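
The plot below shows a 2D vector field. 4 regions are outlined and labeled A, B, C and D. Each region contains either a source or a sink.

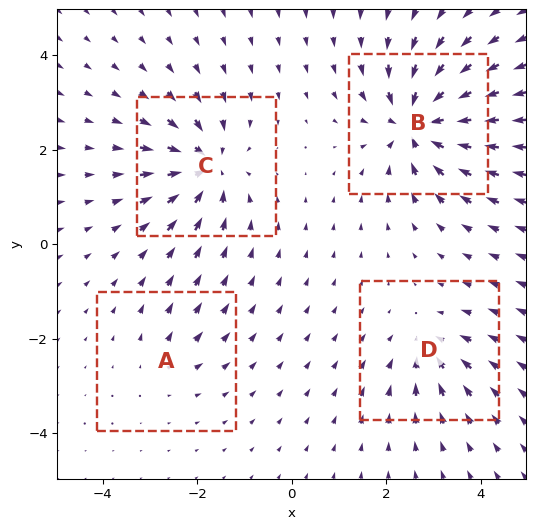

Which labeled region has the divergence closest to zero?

Divergence at each region's feature centre — A: about +2, B: about -8, C: about -6, D: about -4. Region A is closest to zero.

A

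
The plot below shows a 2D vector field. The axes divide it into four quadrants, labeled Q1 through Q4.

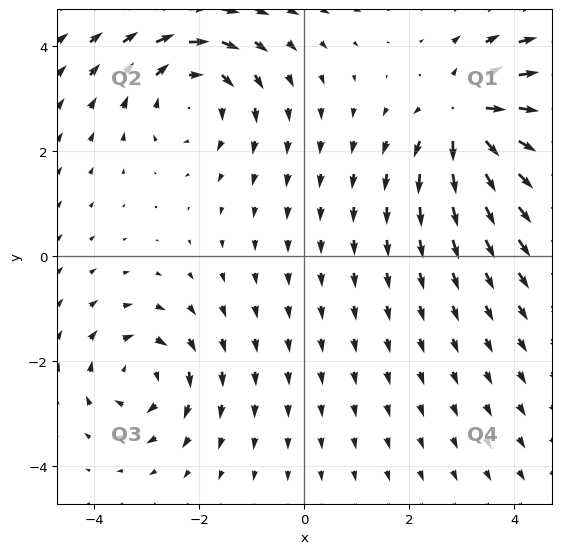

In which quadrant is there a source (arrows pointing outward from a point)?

Q1

The source sits at approximately (3.1, 2.6), which lies in quadrant Q1. The divergence there is about +5, positive as expected for a source.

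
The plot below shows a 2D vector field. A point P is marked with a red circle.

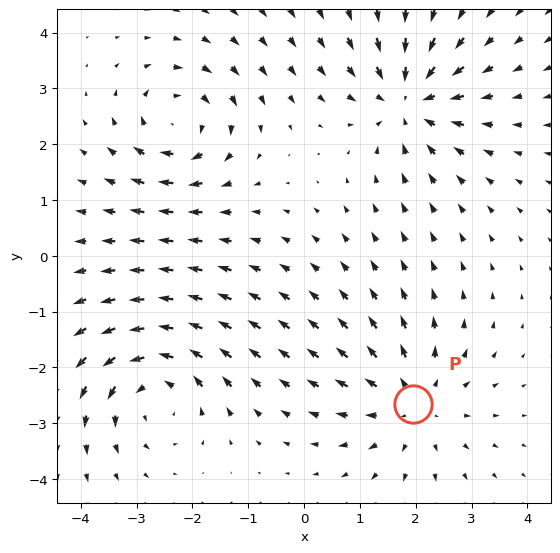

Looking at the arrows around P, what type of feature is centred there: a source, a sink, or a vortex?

At P (2.0, -2.7) the arrows spread outward. Divergence about +4, curl ≈0 — positive divergence with near-zero curl is a source.

source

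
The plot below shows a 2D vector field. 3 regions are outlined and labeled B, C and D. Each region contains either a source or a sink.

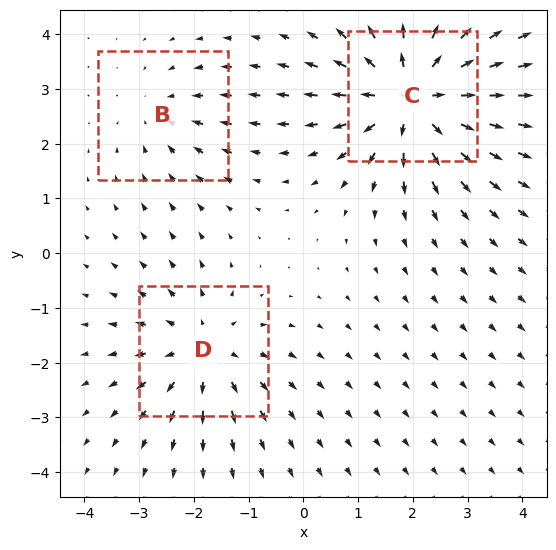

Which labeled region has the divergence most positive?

C

Divergence at each region's feature centre — B: about -2, C: about +5, D: about +3. Region C is most positive.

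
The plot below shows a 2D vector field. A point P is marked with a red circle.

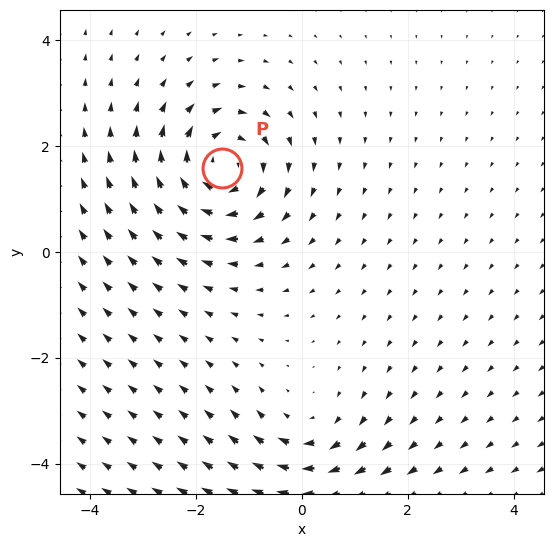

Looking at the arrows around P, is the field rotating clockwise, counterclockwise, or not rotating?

clockwise

Near P at (-1.5, 1.6) the arrows circulate clockwise. The curl (z-component) there is about -5; negative curl means clockwise rotation.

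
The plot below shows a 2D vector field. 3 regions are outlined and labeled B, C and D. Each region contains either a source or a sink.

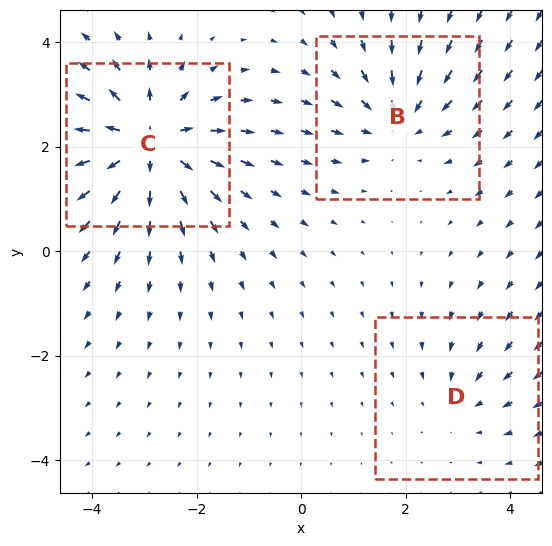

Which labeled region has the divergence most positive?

Divergence at each region's feature centre — B: about -3, C: about +5, D: about -2. Region C is most positive.

C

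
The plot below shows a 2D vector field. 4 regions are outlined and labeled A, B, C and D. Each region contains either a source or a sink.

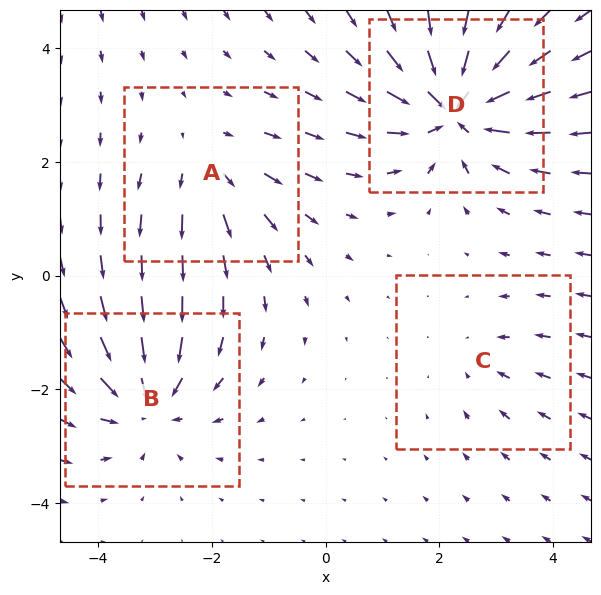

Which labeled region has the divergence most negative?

D

Divergence at each region's feature centre — A: about +3, B: about -5, C: about -2, D: about -7. Region D is most negative.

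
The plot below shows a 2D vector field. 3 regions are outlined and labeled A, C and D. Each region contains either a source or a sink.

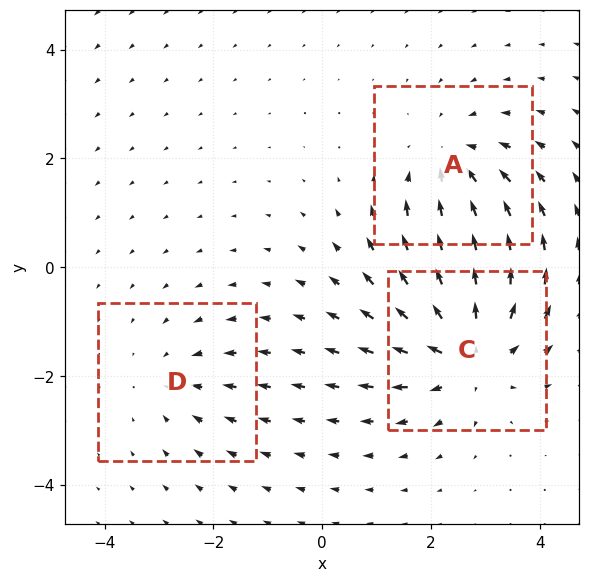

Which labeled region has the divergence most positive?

Divergence at each region's feature centre — A: about -3, C: about +4, D: about -2. Region C is most positive.

C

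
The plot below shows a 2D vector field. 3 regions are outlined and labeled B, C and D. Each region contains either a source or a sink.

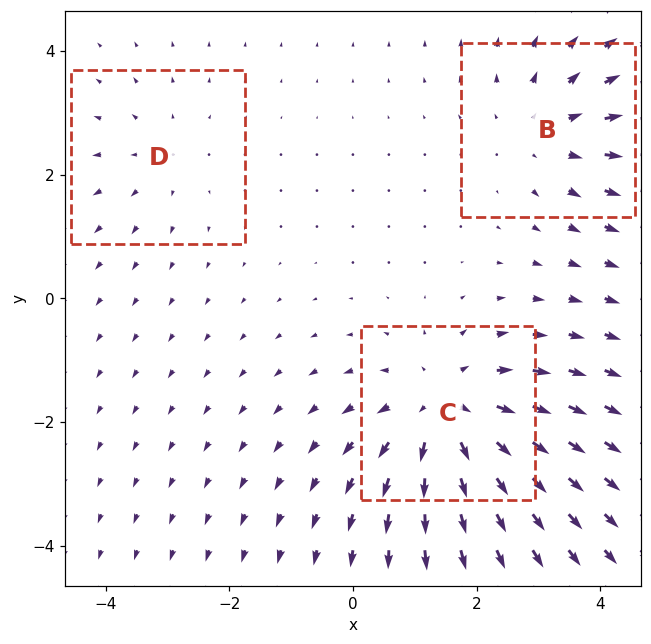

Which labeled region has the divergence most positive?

Divergence at each region's feature centre — B: about +3, C: about +4, D: about +2. Region C is most positive.

C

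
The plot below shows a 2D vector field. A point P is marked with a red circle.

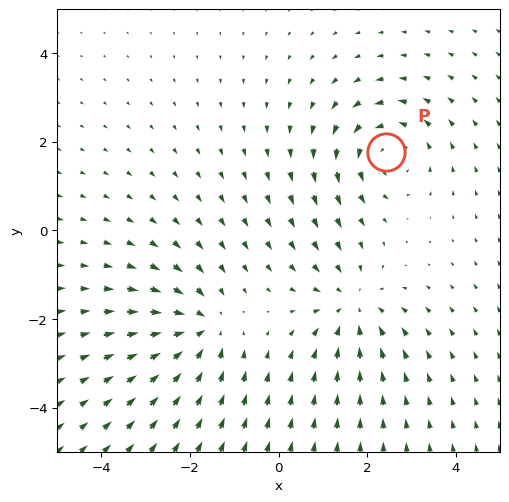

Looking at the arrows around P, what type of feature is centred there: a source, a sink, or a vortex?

At P (2.4, 1.8) the arrows circulate counterclockwise. Divergence ≈0, curl about +4 — near-zero divergence with nonzero curl is a vortex.

vortex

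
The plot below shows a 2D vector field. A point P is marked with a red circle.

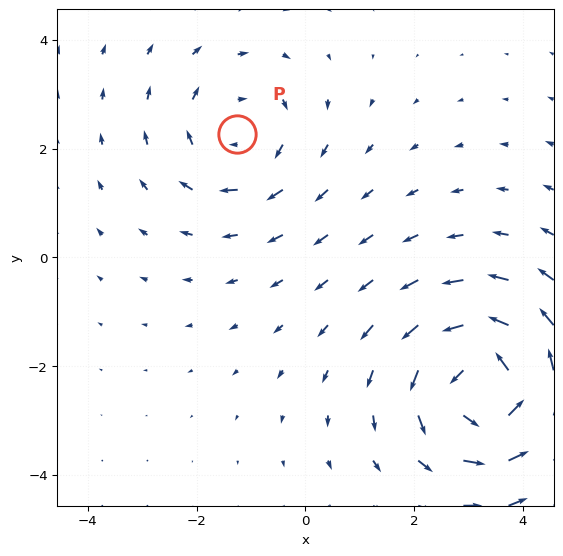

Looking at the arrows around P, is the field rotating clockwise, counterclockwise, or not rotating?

Near P at (-1.3, 2.3) the arrows circulate clockwise. The curl (z-component) there is about -2; negative curl means clockwise rotation.

clockwise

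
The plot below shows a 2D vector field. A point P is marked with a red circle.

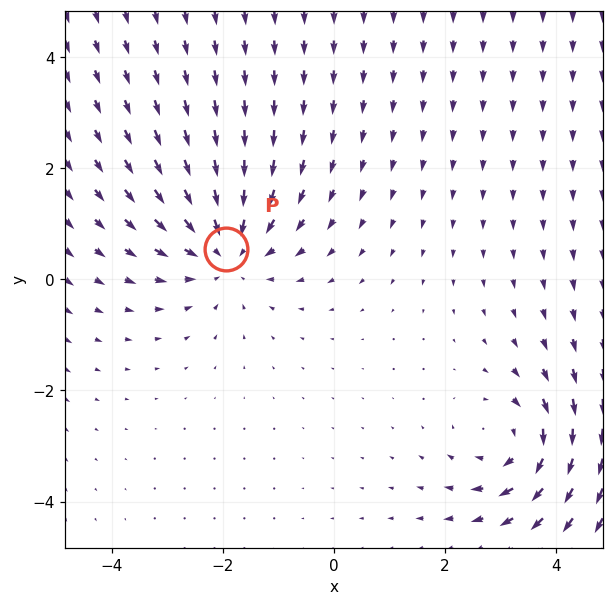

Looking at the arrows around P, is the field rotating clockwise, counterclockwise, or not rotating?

not rotating

Near P at (-1.9, 0.5) the arrows show no circulation. The curl there is ≈0.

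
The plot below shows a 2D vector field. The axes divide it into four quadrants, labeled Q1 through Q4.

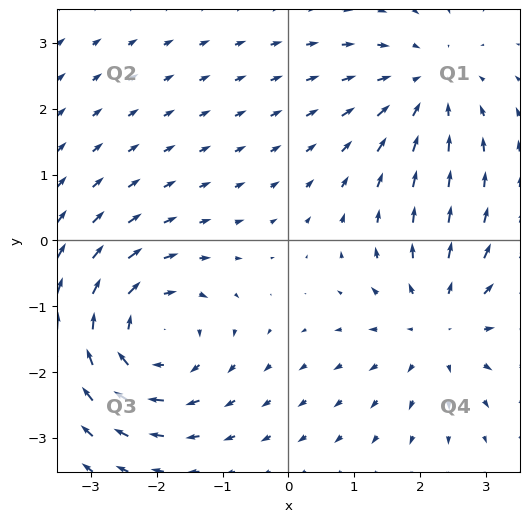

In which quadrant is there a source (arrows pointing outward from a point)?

The source sits at approximately (2.3, -1.3), which lies in quadrant Q4. The divergence there is about +3, positive as expected for a source.

Q4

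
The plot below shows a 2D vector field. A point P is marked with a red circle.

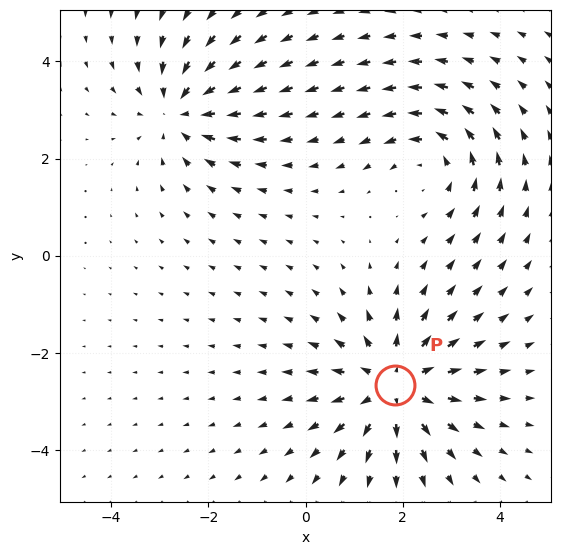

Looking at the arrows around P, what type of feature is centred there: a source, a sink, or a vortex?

At P (1.8, -2.7) the arrows spread outward. Divergence about +4, curl ≈0 — positive divergence with near-zero curl is a source.

source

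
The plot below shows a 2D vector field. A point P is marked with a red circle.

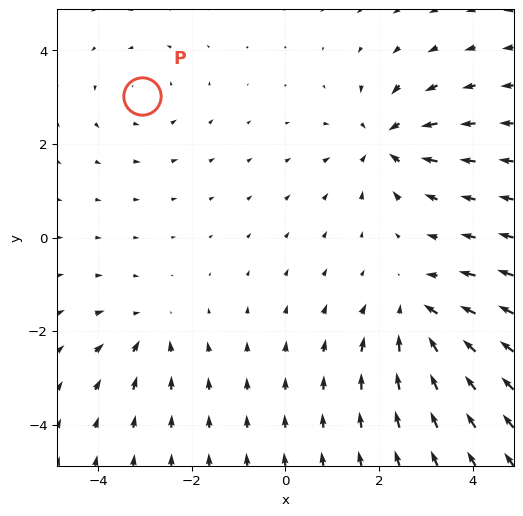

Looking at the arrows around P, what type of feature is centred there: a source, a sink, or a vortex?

vortex

At P (-3.1, 3.0) the arrows circulate counterclockwise. Divergence ≈0, curl about +2 — near-zero divergence with nonzero curl is a vortex.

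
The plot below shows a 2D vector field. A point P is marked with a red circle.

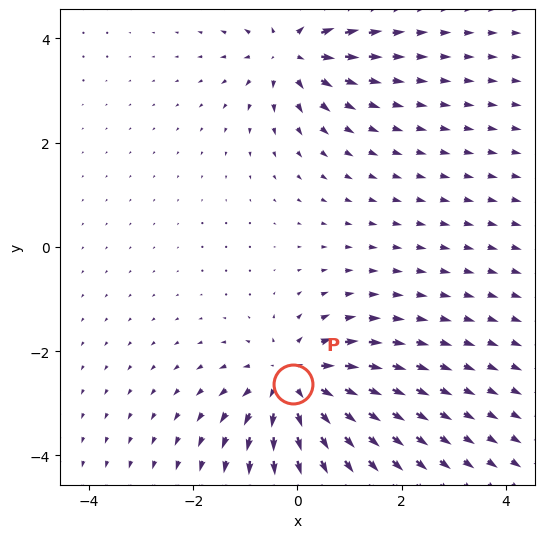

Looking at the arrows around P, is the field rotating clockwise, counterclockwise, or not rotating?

not rotating

Near P at (-0.1, -2.6) the arrows show no circulation. The curl there is ≈0.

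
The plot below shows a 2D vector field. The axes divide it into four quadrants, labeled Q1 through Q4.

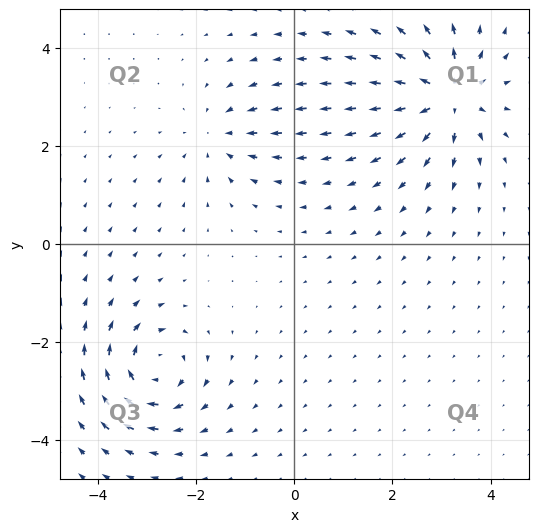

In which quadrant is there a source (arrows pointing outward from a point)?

Q1

The source sits at approximately (3.1, 3.0), which lies in quadrant Q1. The divergence there is about +6, positive as expected for a source.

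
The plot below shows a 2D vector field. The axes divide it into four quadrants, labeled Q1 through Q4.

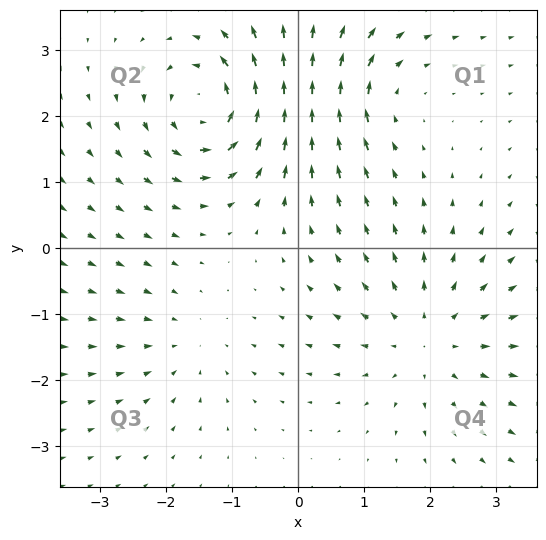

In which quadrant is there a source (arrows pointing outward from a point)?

Q4

The source sits at approximately (2.0, -1.4), which lies in quadrant Q4. The divergence there is about +3, positive as expected for a source.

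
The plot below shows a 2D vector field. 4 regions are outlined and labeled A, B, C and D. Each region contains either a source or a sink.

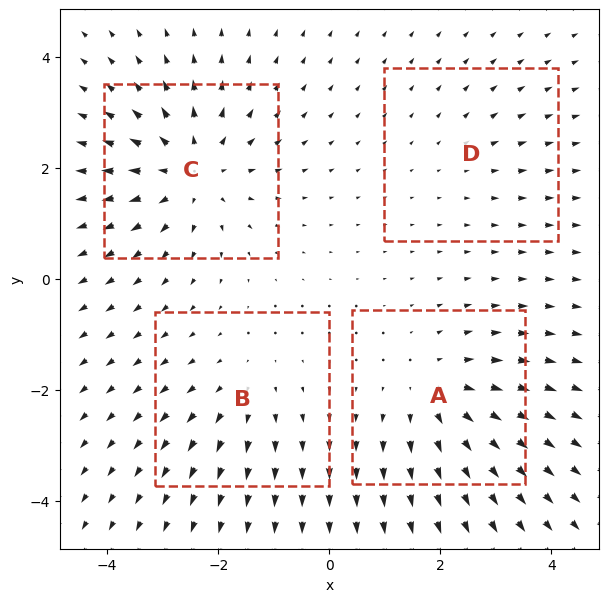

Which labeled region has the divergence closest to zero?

D

Divergence at each region's feature centre — A: about +4, B: about +3, C: about +5, D: about +2. Region D is closest to zero.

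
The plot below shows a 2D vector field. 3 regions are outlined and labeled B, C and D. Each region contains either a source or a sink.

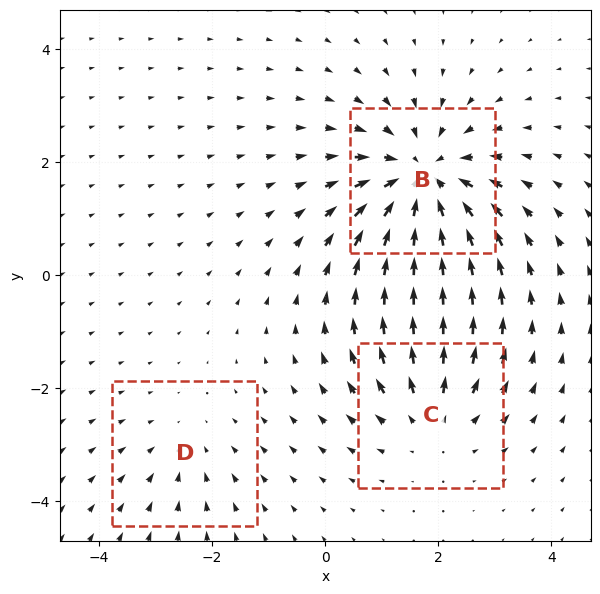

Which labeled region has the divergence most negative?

Divergence at each region's feature centre — B: about -5, C: about +3, D: about -2. Region B is most negative.

B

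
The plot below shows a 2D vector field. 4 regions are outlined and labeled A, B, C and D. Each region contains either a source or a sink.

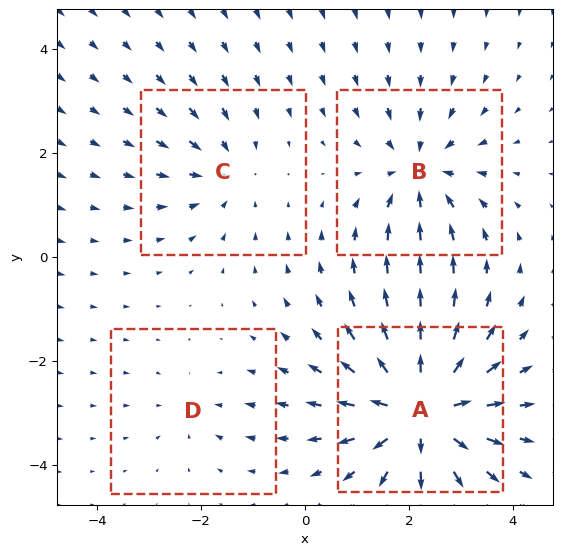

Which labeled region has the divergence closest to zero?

Divergence at each region's feature centre — A: about +7, B: about -4, C: about -3, D: about -2. Region D is closest to zero.

D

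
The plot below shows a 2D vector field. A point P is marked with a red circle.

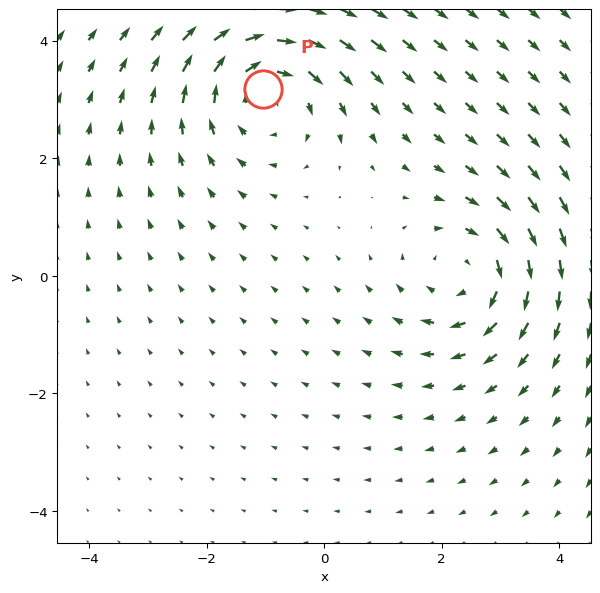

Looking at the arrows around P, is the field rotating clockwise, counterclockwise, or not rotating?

Near P at (-1.0, 3.2) the arrows circulate clockwise. The curl (z-component) there is about -3; negative curl means clockwise rotation.

clockwise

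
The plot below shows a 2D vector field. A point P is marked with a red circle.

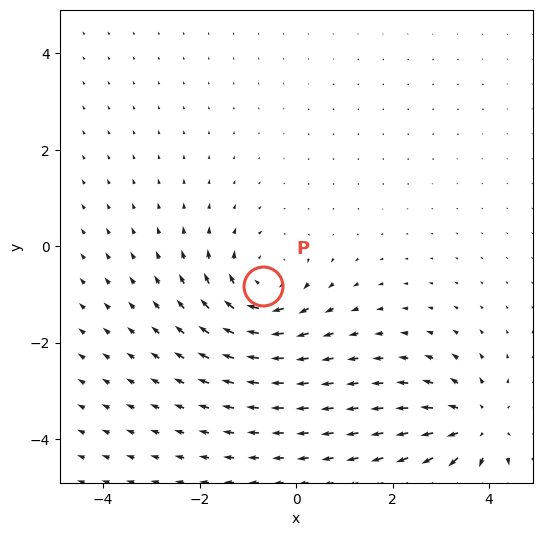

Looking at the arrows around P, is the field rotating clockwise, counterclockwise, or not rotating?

Near P at (-0.7, -0.8) the arrows circulate clockwise. The curl (z-component) there is about -4; negative curl means clockwise rotation.

clockwise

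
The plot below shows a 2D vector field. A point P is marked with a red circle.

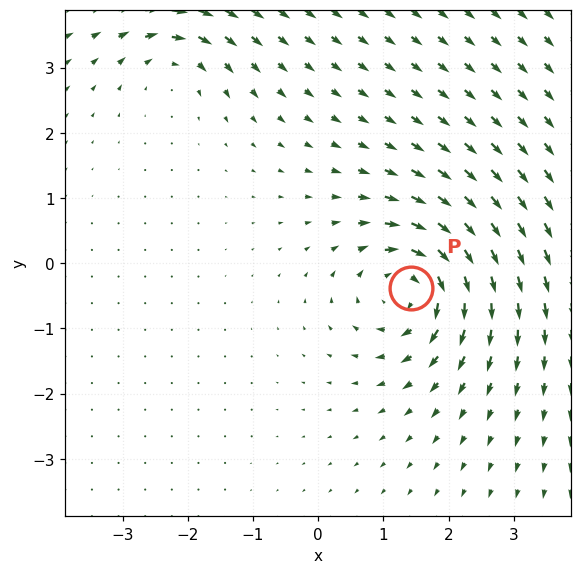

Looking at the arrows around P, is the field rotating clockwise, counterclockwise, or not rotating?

Near P at (1.4, -0.4) the arrows circulate clockwise. The curl (z-component) there is about -6; negative curl means clockwise rotation.

clockwise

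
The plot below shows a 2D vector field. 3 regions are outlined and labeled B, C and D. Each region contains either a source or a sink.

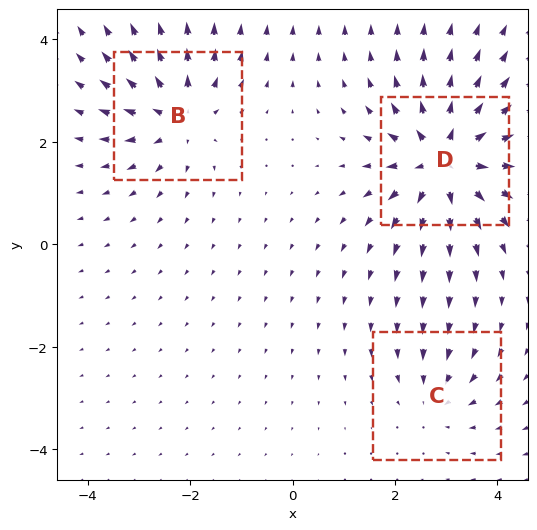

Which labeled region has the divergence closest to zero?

C

Divergence at each region's feature centre — B: about +4, C: about -2, D: about +6. Region C is closest to zero.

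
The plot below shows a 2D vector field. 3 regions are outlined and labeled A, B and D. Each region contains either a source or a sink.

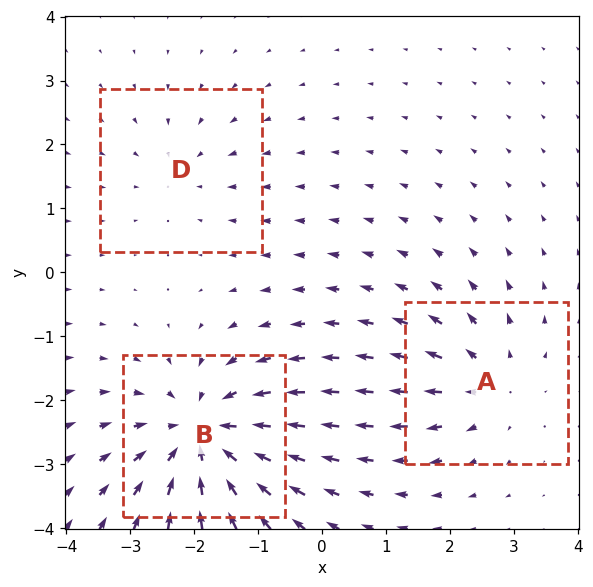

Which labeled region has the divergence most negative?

B

Divergence at each region's feature centre — A: about +3, B: about -5, D: about -2. Region B is most negative.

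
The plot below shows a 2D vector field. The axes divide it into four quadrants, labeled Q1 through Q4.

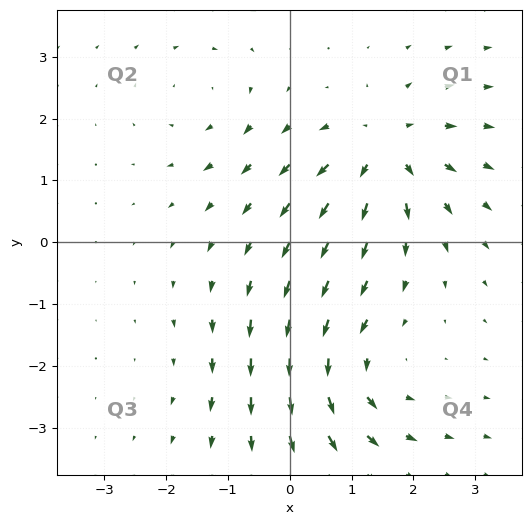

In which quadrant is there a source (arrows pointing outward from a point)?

The source sits at approximately (1.5, 1.5), which lies in quadrant Q1. The divergence there is about +6, positive as expected for a source.

Q1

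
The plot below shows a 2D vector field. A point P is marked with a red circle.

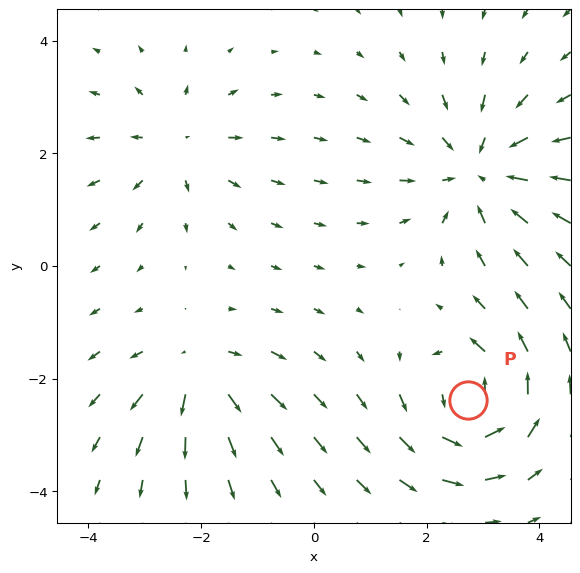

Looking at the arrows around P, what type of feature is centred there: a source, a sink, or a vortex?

At P (2.7, -2.4) the arrows circulate counterclockwise. Divergence ≈0, curl about +5 — near-zero divergence with nonzero curl is a vortex.

vortex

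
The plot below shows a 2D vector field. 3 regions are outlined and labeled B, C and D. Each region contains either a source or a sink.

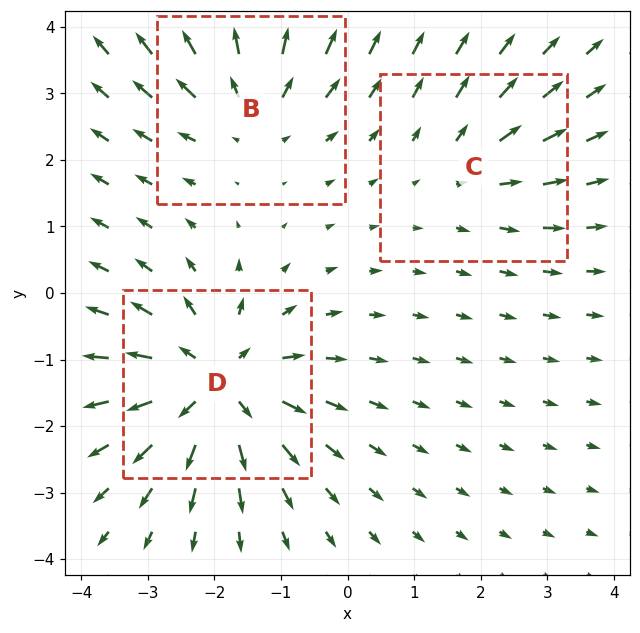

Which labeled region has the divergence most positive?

D

Divergence at each region's feature centre — B: about +3, C: about +2, D: about +5. Region D is most positive.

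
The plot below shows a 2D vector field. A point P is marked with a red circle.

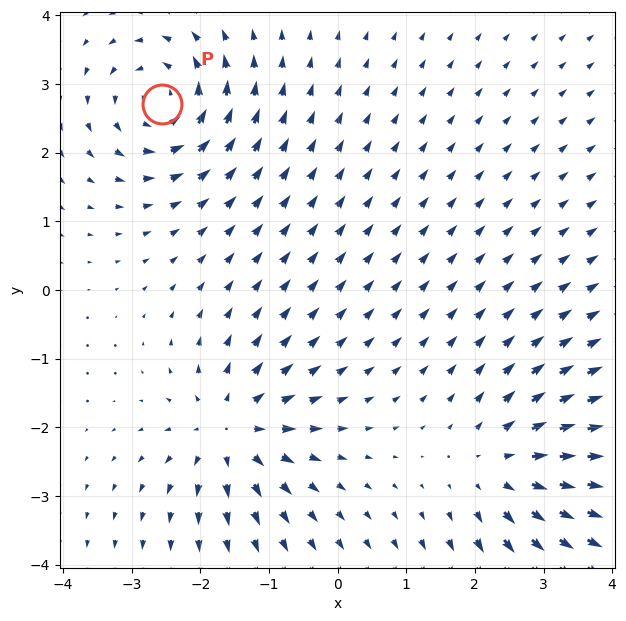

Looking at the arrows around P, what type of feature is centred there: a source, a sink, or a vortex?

At P (-2.6, 2.7) the arrows circulate counterclockwise. Divergence ≈0, curl about +5 — near-zero divergence with nonzero curl is a vortex.

vortex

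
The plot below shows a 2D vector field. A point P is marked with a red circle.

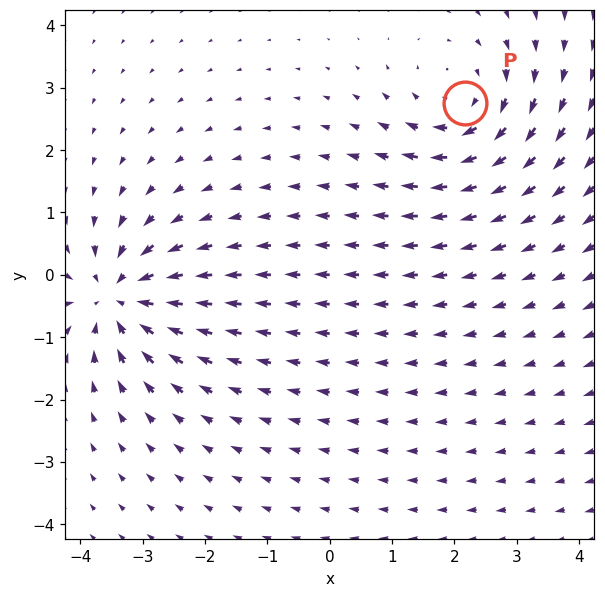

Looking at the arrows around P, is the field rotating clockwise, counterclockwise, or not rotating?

clockwise

Near P at (2.2, 2.8) the arrows circulate clockwise. The curl (z-component) there is about -4; negative curl means clockwise rotation.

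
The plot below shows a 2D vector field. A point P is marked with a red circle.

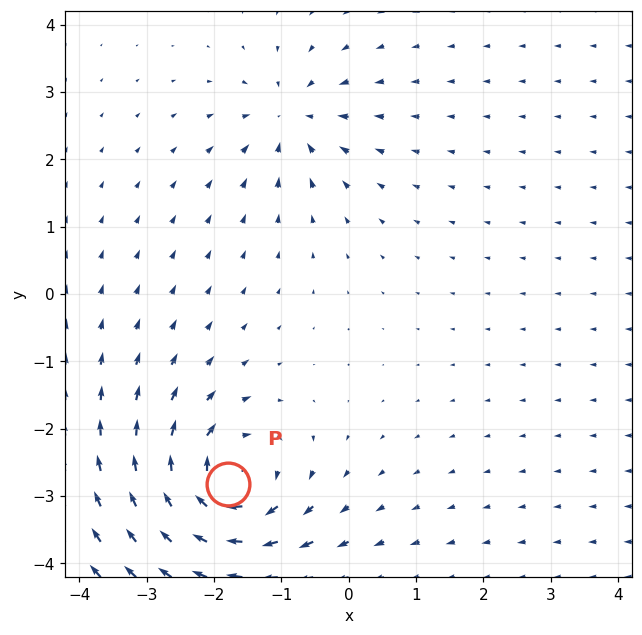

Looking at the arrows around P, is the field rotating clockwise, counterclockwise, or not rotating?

Near P at (-1.8, -2.8) the arrows circulate clockwise. The curl (z-component) there is about -6; negative curl means clockwise rotation.

clockwise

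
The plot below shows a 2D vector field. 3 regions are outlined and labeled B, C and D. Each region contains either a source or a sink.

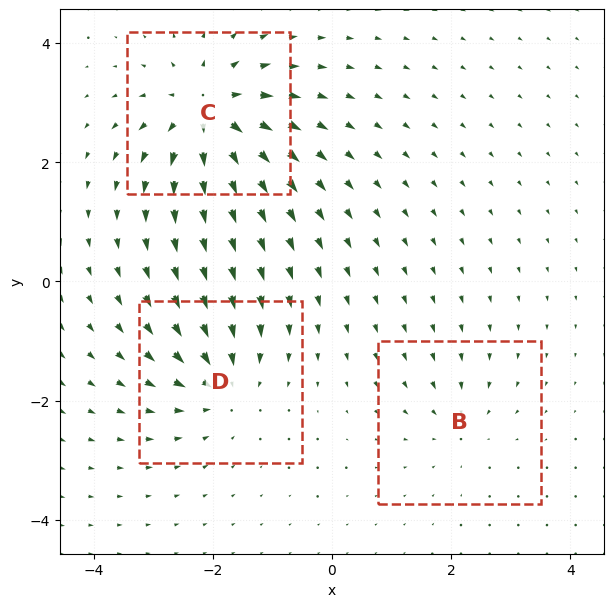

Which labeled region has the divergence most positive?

Divergence at each region's feature centre — B: about -2, C: about +6, D: about -4. Region C is most positive.

C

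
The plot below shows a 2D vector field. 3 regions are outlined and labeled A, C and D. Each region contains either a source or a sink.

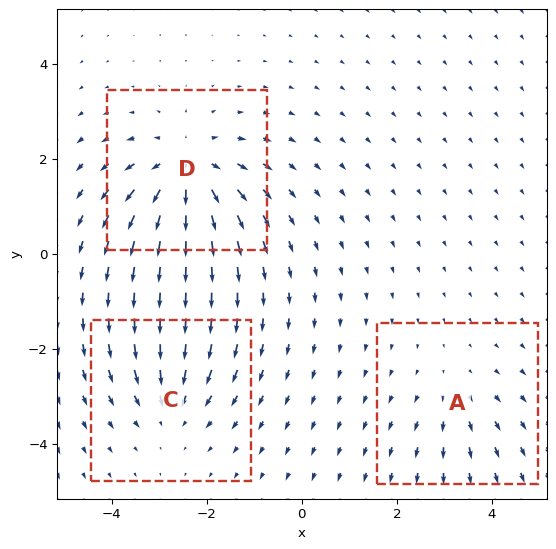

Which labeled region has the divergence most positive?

Divergence at each region's feature centre — A: about +2, C: about -3, D: about +5. Region D is most positive.

D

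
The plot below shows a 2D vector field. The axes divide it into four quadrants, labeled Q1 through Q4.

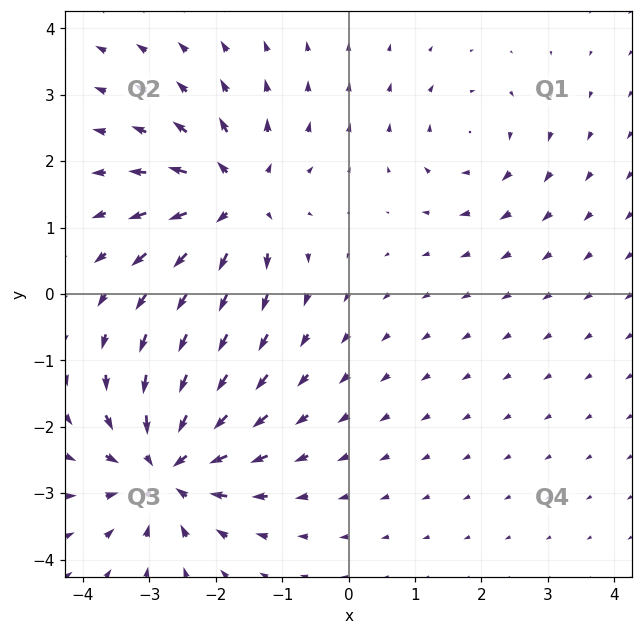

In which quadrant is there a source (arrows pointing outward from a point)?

Q2

The source sits at approximately (-1.7, 1.4), which lies in quadrant Q2. The divergence there is about +5, positive as expected for a source.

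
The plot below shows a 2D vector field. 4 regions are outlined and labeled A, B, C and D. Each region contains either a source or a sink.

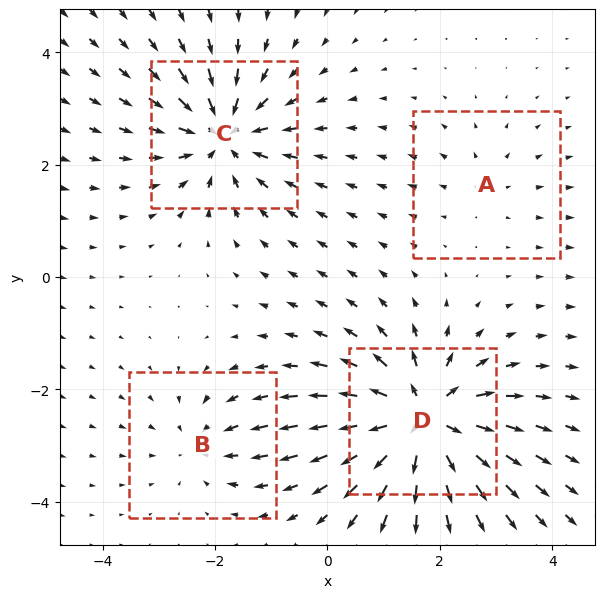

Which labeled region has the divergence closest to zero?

Divergence at each region's feature centre — A: about +2, B: about -3, C: about -6, D: about +8. Region A is closest to zero.

A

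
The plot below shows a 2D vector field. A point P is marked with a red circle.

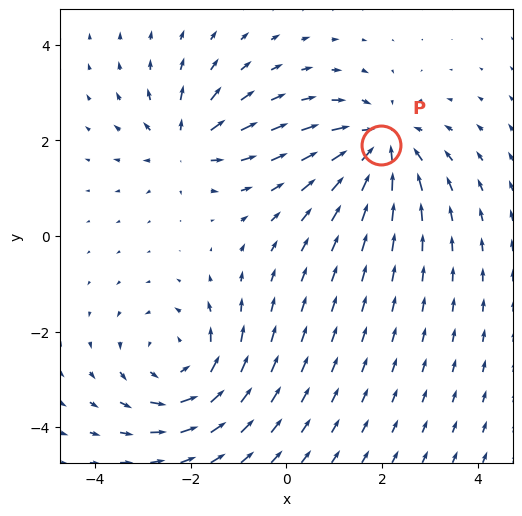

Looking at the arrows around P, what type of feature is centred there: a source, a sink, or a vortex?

sink

At P (2.0, 1.9) the arrows converge inward. Divergence about -4, curl ≈0 — negative divergence with near-zero curl is a sink.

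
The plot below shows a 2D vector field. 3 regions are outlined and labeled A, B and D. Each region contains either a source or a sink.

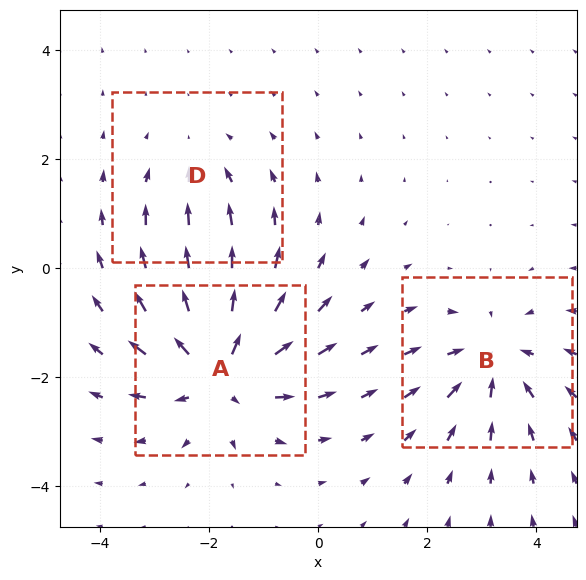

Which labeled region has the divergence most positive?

A

Divergence at each region's feature centre — A: about +5, B: about -3, D: about -2. Region A is most positive.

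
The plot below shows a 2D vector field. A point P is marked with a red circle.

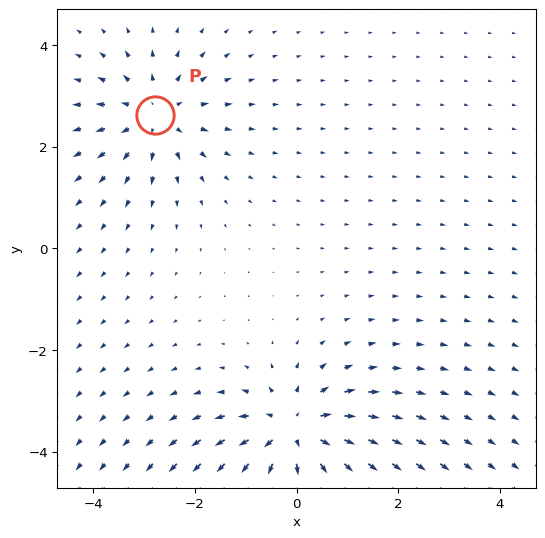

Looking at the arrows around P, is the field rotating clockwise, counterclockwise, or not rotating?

not rotating

Near P at (-2.8, 2.6) the arrows show no circulation. The curl there is ≈0.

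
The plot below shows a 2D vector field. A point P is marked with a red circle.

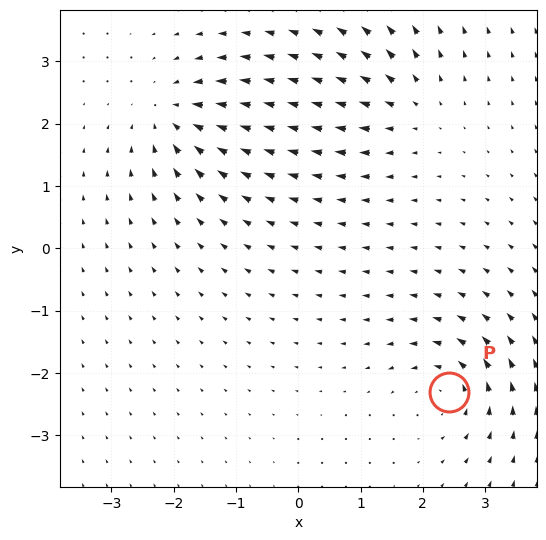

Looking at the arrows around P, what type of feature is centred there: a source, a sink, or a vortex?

At P (2.4, -2.3) the arrows circulate counterclockwise. Divergence ≈0, curl about +4 — near-zero divergence with nonzero curl is a vortex.

vortex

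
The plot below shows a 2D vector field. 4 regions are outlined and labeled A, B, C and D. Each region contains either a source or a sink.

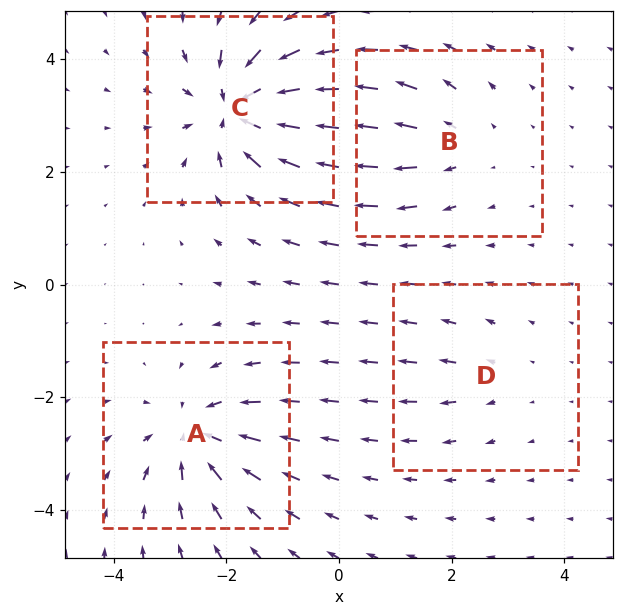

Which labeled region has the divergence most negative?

Divergence at each region's feature centre — A: about -6, B: about +4, C: about -8, D: about +2. Region C is most negative.

C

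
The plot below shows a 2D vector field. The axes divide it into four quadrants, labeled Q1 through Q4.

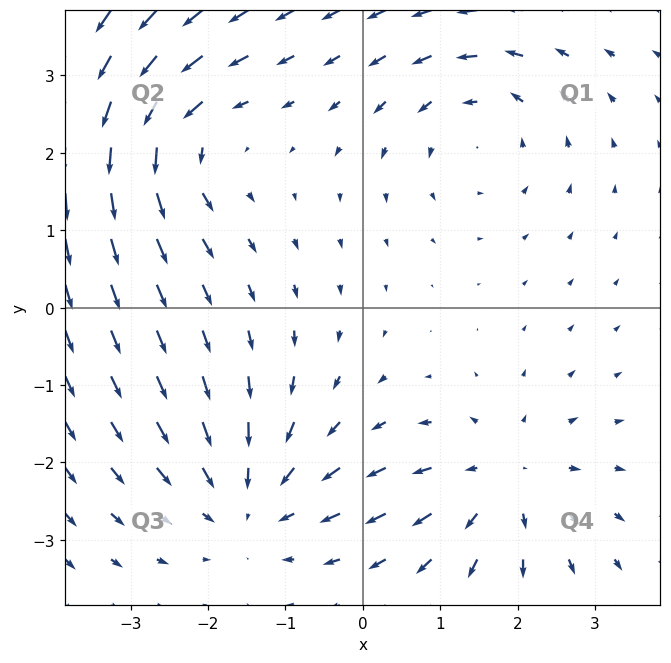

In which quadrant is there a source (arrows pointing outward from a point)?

Q4

The source sits at approximately (1.8, -2.2), which lies in quadrant Q4. The divergence there is about +4, positive as expected for a source.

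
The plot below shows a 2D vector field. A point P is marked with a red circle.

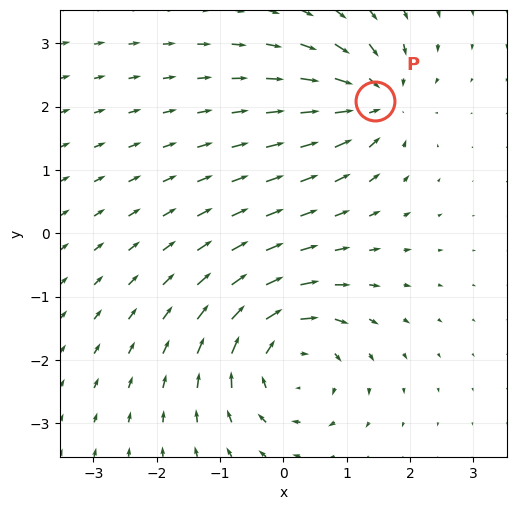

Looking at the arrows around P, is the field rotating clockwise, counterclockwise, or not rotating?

not rotating

Near P at (1.4, 2.1) the arrows show no circulation. The curl there is ≈0.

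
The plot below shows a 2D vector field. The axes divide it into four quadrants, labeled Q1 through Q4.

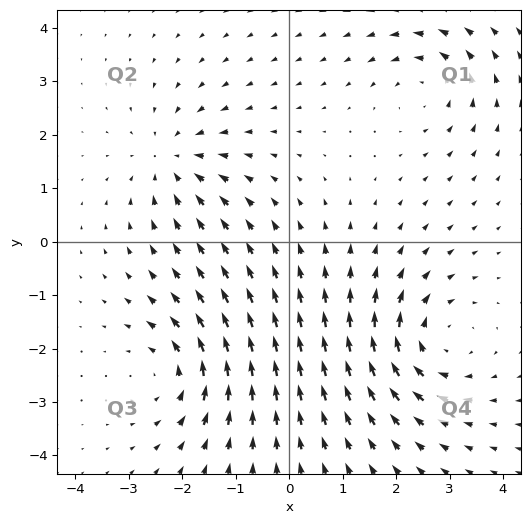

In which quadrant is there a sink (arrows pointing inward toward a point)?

Q2

The sink sits at approximately (-2.2, 1.5), which lies in quadrant Q2. The divergence there is about -4, negative as expected for a sink.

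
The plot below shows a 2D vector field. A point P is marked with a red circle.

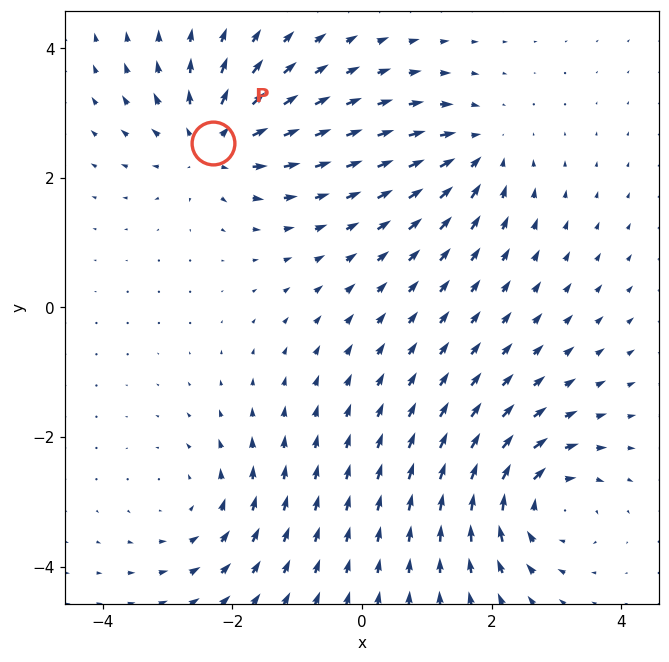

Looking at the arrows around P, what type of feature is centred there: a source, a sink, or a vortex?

At P (-2.3, 2.5) the arrows spread outward. Divergence about +5, curl ≈0 — positive divergence with near-zero curl is a source.

source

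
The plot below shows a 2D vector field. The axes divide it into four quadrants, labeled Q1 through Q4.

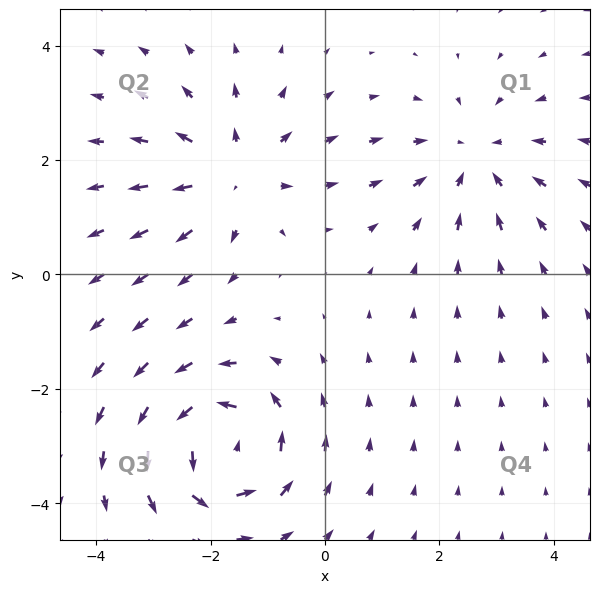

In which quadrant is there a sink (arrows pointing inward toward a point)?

Q1

The sink sits at approximately (2.6, 2.0), which lies in quadrant Q1. The divergence there is about -3, negative as expected for a sink.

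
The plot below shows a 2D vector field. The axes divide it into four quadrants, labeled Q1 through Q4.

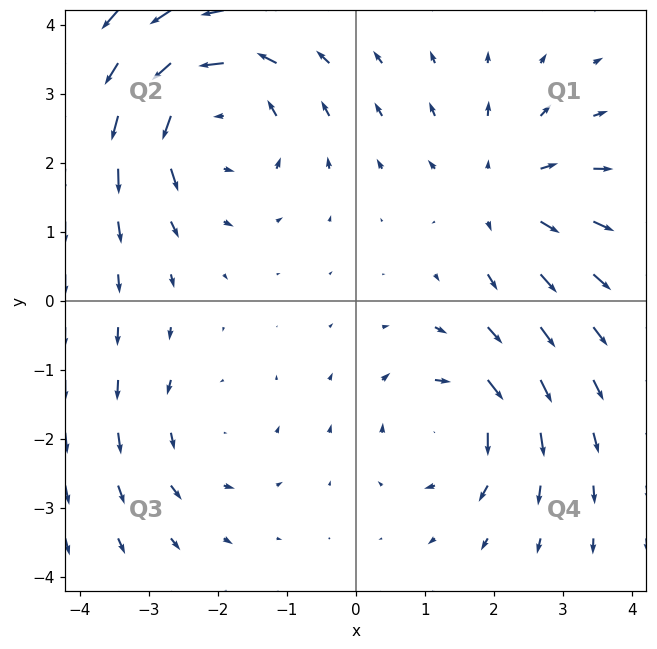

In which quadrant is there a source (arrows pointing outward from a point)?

The source sits at approximately (2.2, 1.6), which lies in quadrant Q1. The divergence there is about +3, positive as expected for a source.

Q1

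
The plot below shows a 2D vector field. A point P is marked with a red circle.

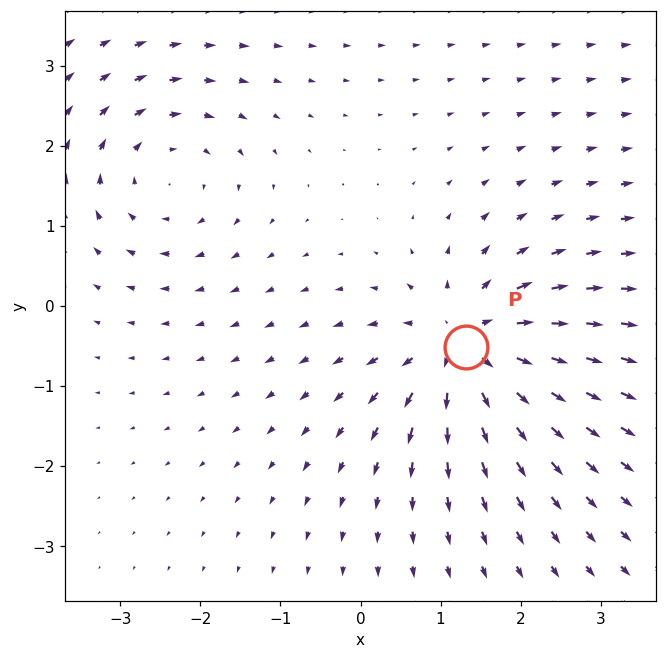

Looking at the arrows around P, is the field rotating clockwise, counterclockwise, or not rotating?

not rotating

Near P at (1.3, -0.5) the arrows show no circulation. The curl there is ≈0.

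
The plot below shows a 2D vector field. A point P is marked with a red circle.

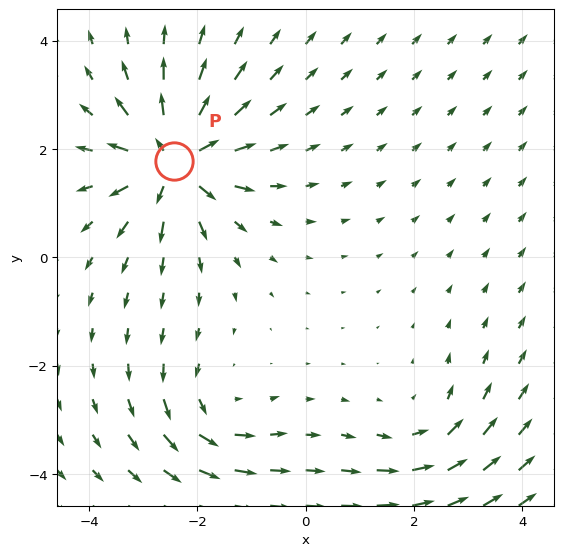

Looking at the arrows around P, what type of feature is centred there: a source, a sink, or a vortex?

source

At P (-2.4, 1.8) the arrows spread outward. Divergence about +7, curl ≈0 — positive divergence with near-zero curl is a source.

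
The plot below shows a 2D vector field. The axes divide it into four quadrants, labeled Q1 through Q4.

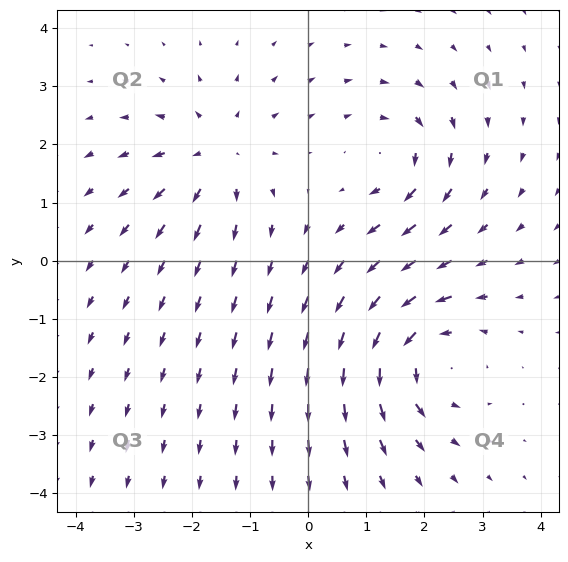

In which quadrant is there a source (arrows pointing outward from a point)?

Q2

The source sits at approximately (-1.6, 1.8), which lies in quadrant Q2. The divergence there is about +4, positive as expected for a source.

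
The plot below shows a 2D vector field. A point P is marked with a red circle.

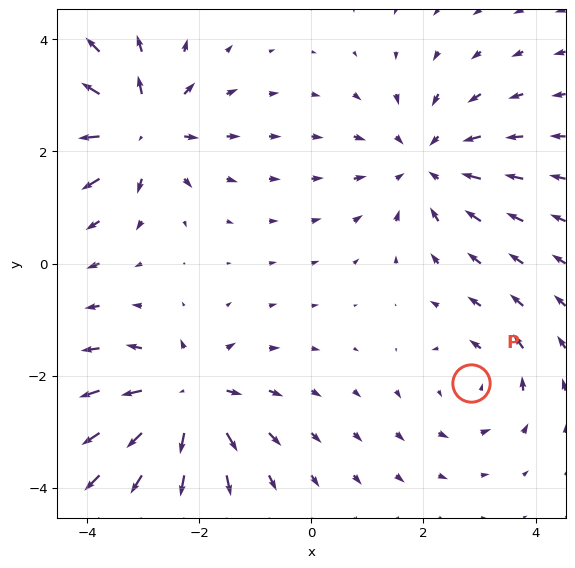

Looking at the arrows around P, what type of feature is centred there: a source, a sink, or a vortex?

At P (2.8, -2.1) the arrows circulate counterclockwise. Divergence ≈0, curl about +4 — near-zero divergence with nonzero curl is a vortex.

vortex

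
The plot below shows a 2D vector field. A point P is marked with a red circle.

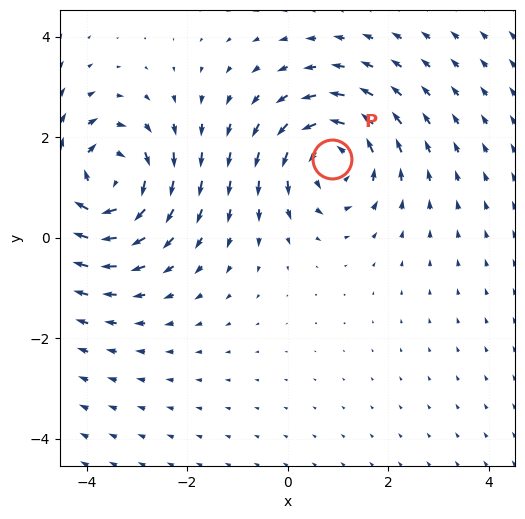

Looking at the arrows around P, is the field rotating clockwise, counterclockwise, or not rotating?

counterclockwise

Near P at (0.9, 1.6) the arrows circulate counterclockwise. The curl (z-component) there is about +4; positive curl means counterclockwise rotation.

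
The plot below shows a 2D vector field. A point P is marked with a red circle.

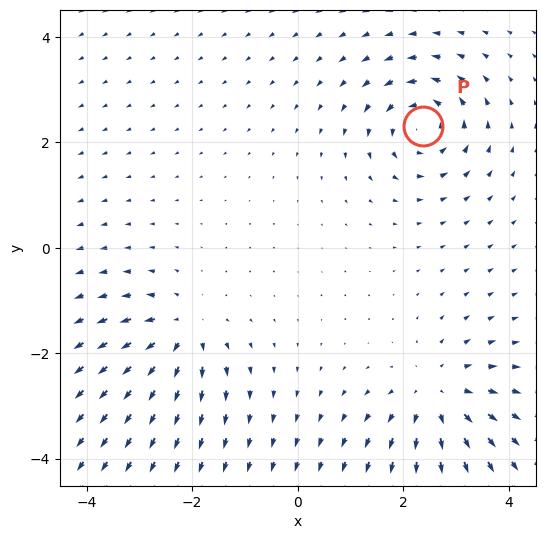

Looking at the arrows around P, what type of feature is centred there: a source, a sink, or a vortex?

At P (2.4, 2.3) the arrows circulate counterclockwise. Divergence ≈0, curl about +5 — near-zero divergence with nonzero curl is a vortex.

vortex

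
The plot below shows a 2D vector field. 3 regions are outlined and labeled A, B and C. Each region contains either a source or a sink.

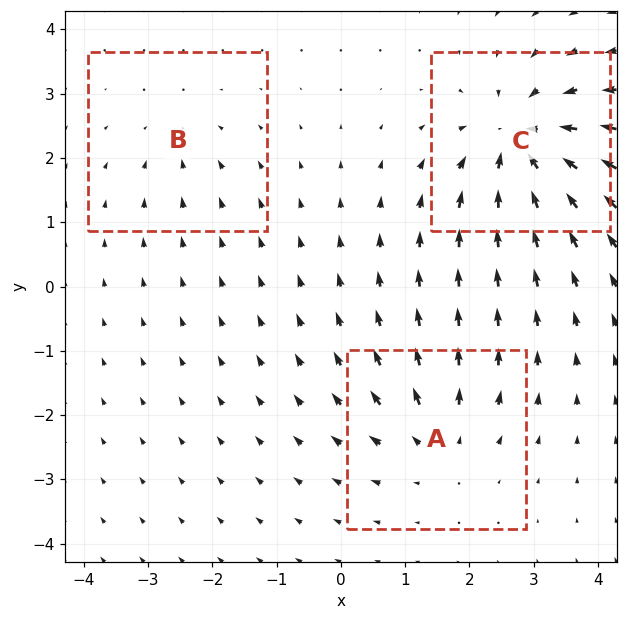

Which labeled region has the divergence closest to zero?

Divergence at each region's feature centre — A: about +3, B: about -2, C: about -6. Region B is closest to zero.

B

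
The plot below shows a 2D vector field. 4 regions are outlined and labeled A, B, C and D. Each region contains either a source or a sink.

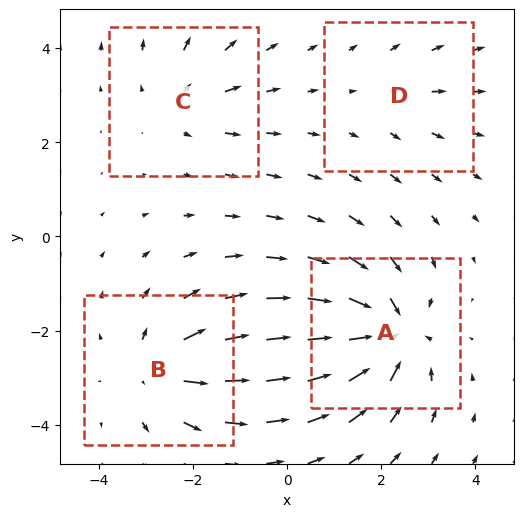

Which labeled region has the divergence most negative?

Divergence at each region's feature centre — A: about -7, B: about +5, C: about +3, D: about +2. Region A is most negative.

A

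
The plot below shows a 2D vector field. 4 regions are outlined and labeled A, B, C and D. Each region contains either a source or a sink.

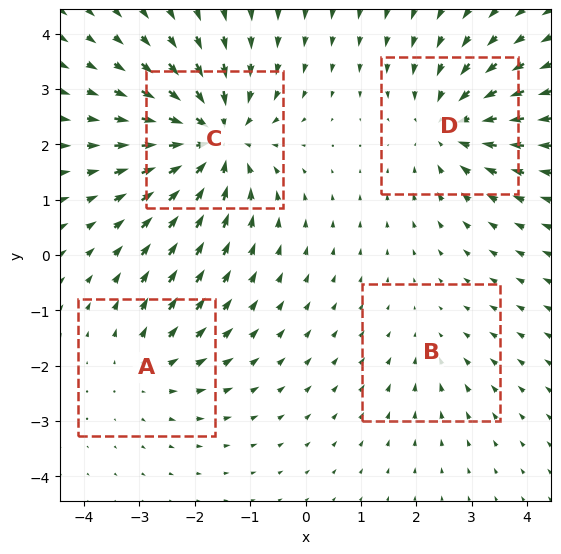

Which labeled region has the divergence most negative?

Divergence at each region's feature centre — A: about +3, B: about -2, C: about -6, D: about -4. Region C is most negative.

C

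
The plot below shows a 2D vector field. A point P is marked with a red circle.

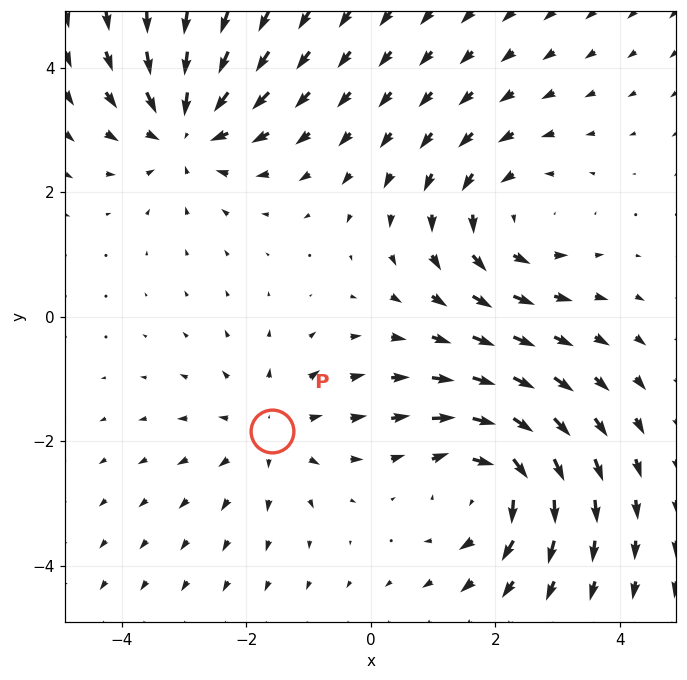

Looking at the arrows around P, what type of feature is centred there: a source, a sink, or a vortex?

At P (-1.6, -1.8) the arrows spread outward. Divergence about +3, curl ≈0 — positive divergence with near-zero curl is a source.

source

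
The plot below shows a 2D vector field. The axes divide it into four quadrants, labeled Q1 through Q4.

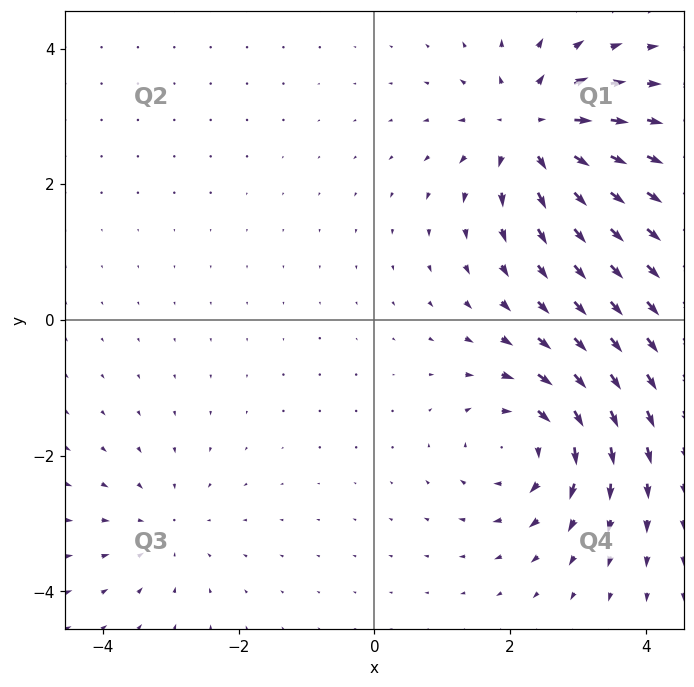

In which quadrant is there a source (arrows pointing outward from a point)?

Q1

The source sits at approximately (2.3, 2.8), which lies in quadrant Q1. The divergence there is about +6, positive as expected for a source.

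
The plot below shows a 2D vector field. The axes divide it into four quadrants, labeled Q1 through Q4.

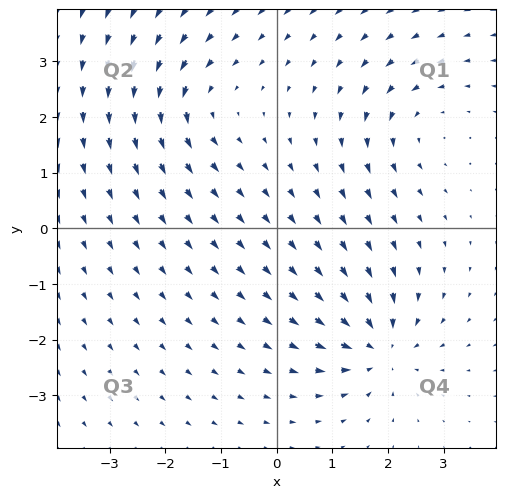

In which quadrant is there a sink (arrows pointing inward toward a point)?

Q4

The sink sits at approximately (1.8, -2.1), which lies in quadrant Q4. The divergence there is about -6, negative as expected for a sink.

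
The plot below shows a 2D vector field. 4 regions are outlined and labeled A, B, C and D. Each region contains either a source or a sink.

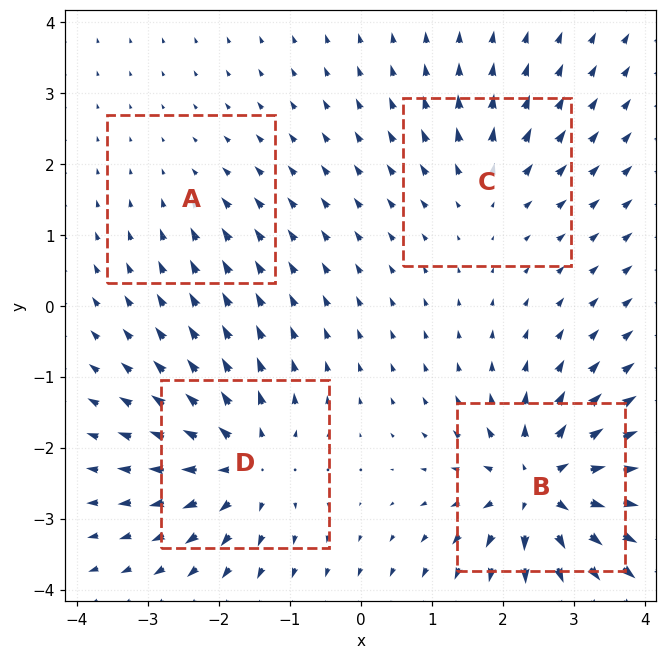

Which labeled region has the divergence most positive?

Divergence at each region's feature centre — A: about -2, B: about +9, C: about +4, D: about +6. Region B is most positive.

B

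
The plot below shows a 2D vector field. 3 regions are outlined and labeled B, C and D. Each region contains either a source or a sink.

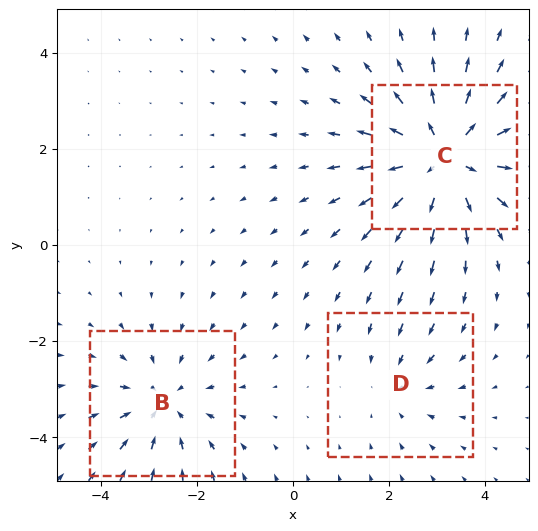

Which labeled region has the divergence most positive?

C

Divergence at each region's feature centre — B: about -3, C: about +4, D: about -2. Region C is most positive.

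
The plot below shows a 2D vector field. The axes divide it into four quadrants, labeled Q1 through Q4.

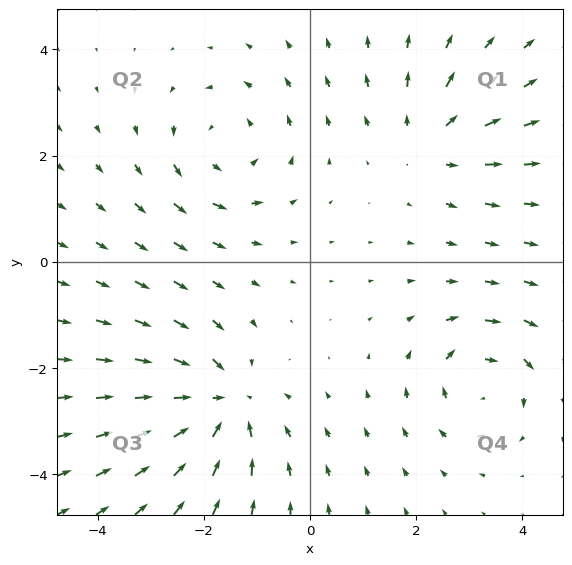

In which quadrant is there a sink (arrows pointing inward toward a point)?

Q3

The sink sits at approximately (-1.7, -2.7), which lies in quadrant Q3. The divergence there is about -5, negative as expected for a sink.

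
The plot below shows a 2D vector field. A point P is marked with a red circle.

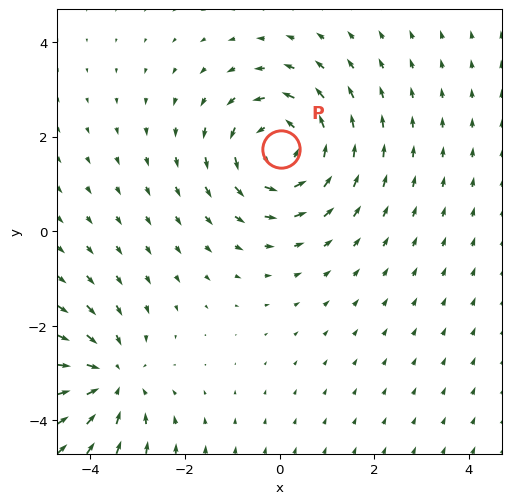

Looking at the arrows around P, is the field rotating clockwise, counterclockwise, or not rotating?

counterclockwise

Near P at (0.0, 1.7) the arrows circulate counterclockwise. The curl (z-component) there is about +3; positive curl means counterclockwise rotation.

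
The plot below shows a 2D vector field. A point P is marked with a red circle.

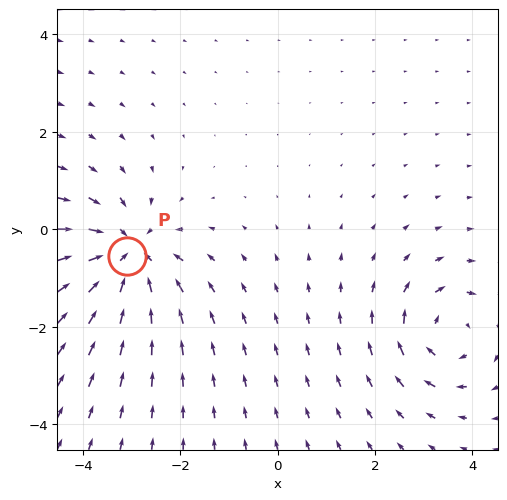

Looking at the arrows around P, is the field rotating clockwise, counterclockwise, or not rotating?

Near P at (-3.1, -0.6) the arrows show no circulation. The curl there is ≈0.

not rotating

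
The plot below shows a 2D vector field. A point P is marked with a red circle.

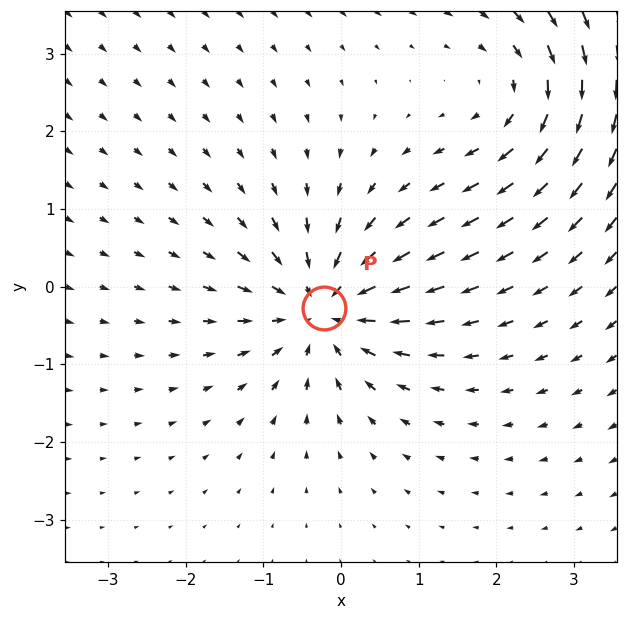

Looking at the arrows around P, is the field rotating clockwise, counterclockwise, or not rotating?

Near P at (-0.2, -0.3) the arrows show no circulation. The curl there is ≈0.

not rotating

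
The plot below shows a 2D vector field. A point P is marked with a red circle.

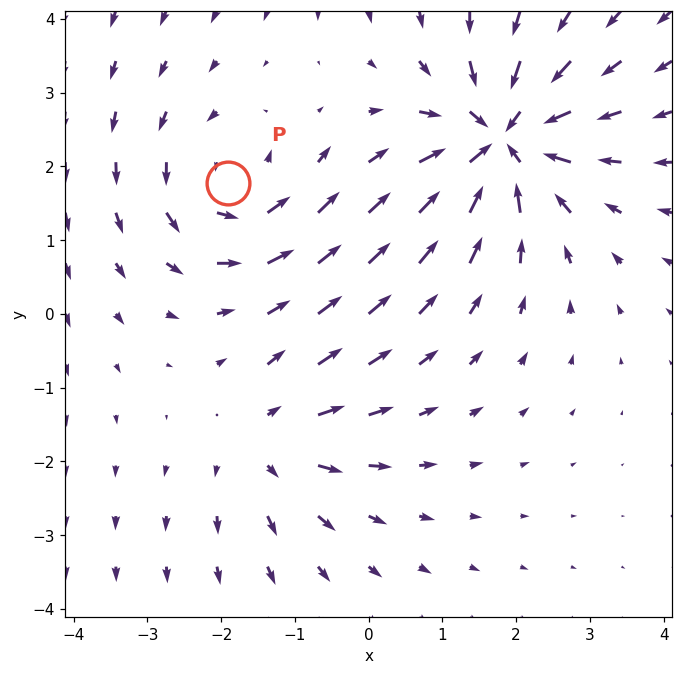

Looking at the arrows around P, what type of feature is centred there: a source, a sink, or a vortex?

At P (-1.9, 1.8) the arrows circulate counterclockwise. Divergence ≈0, curl about +4 — near-zero divergence with nonzero curl is a vortex.

vortex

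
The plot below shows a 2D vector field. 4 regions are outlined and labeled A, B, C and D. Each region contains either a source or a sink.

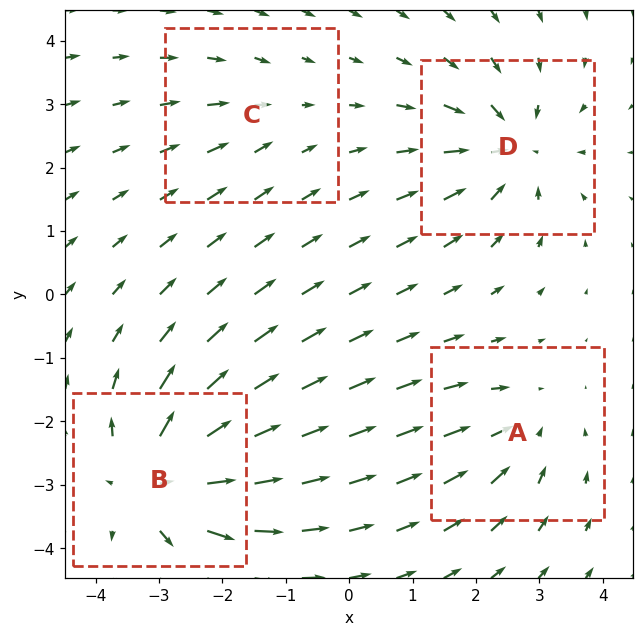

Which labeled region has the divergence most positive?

B

Divergence at each region's feature centre — A: about -4, B: about +7, C: about -2, D: about -6. Region B is most positive.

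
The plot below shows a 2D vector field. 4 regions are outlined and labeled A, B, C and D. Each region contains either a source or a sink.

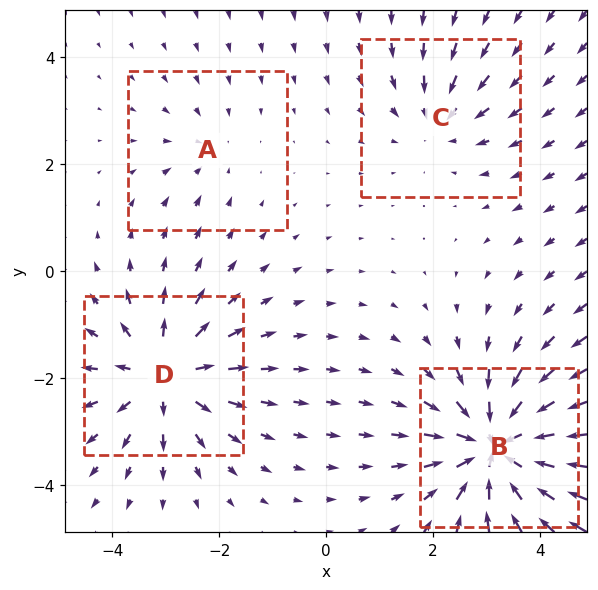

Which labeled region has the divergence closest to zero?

Divergence at each region's feature centre — A: about -2, B: about -7, C: about -3, D: about +6. Region A is closest to zero.

A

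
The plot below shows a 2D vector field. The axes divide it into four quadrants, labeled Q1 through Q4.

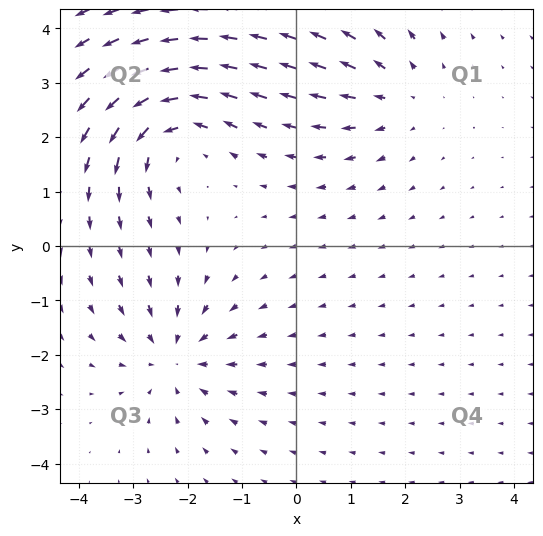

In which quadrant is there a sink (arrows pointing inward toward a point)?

Q3

The sink sits at approximately (-2.2, -2.0), which lies in quadrant Q3. The divergence there is about -4, negative as expected for a sink.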